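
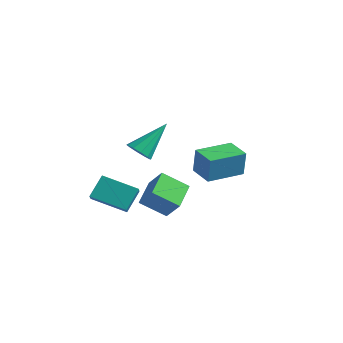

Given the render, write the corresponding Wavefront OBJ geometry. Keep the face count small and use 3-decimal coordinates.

v -2.323 -1.088 -0.666
v -1.822 -1.476 -0.369
v -1.977 0.408 0.706
v -1.639 -1.235 -0.678
v -1.717 -0.938 -0.983
v -2.027 -0.698 -1.166
v -2.45 -0.607 -1.159
v -2.824 -0.7 -0.963
v -3.007 -0.941 -0.654
v -2.929 -1.239 -0.35
v -2.619 -1.478 -0.166
v -2.196 -1.569 -0.174
v 0.582 -2.43 -3.117
v -0.373 -3.175 -2.32
v 0.006 -1.152 -2.612
v -0.949 -1.897 -1.815
v 1.369 -2.443 -2.185
v 0.414 -3.188 -1.388
v 0.793 -1.165 -1.68
v -0.162 -1.91 -0.883
v -4.539 -1.964 -4.161
v -4.587 -1.081 -3.18
v -3.007 -1.17 -4.801
v -3.055 -0.288 -3.82
v -3.765 -2.812 -3.36
v -3.813 -1.93 -2.379
v -2.233 -2.019 -4
v -2.281 -1.136 -3.019
v -2.283 2.56 -3.296
v -2.134 2.548 -1.884
v -1.712 4.434 -3.341
v -1.563 4.423 -1.929
v -1.037 2.177 -3.431
v -0.888 2.166 -2.019
v -0.466 4.052 -3.476
v -0.317 4.04 -2.064
f 2 1 4
f 2 4 3
f 4 1 5
f 4 5 3
f 5 1 6
f 5 6 3
f 6 1 7
f 6 7 3
f 7 1 8
f 7 8 3
f 8 1 9
f 8 9 3
f 9 1 10
f 9 10 3
f 10 1 11
f 10 11 3
f 11 1 12
f 11 12 3
f 12 1 2
f 12 2 3
f 14 16 13
f 17 14 13
f 13 16 15
f 15 17 13
f 14 20 16
f 18 14 17
f 18 20 14
f 16 20 15
f 19 17 15
f 15 20 19
f 19 18 17
f 20 18 19
f 22 24 21
f 25 22 21
f 21 24 23
f 23 25 21
f 22 28 24
f 26 22 25
f 26 28 22
f 24 28 23
f 27 25 23
f 23 28 27
f 27 26 25
f 28 26 27
f 30 32 29
f 33 30 29
f 29 32 31
f 31 33 29
f 30 36 32
f 34 30 33
f 34 36 30
f 32 36 31
f 35 33 31
f 31 36 35
f 35 34 33
f 36 34 35



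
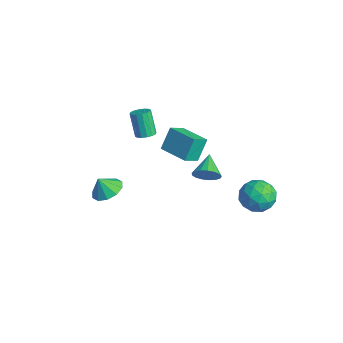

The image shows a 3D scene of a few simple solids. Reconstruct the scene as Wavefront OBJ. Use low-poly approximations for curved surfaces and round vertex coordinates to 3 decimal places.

v 3.525 4.146 -1.668
v 4.315 3.988 -0.852
v 2.605 2.652 -1.068
v 3.395 2.494 -0.252
v 2.685 3.393 -0.196
v 3.254 4.316 -0.568
v 3.666 2.324 -1.352
v 4.235 3.247 -1.724
v 4.402 2.862 -0.657
v 3.796 3.522 0.057
v 3.124 3.118 -1.977
v 2.518 3.778 -1.263
v 4.001 4.198 -1.313
v 2.919 2.442 -0.607
v 2.502 2.97 -0.575
v 2.966 2.877 -0.095
v 3.377 4.391 -1.145
v 3.841 4.298 -0.666
v 2.884 3.948 -0.281
v 3.079 2.342 -1.254
v 3.543 2.249 -0.775
v 3.954 3.763 -1.825
v 4.418 3.67 -1.345
v 4.036 2.692 -1.639
v 4.516 3.443 -0.719
v 3.975 2.565 -0.366
v 4.134 2.465 -1.013
v 4.469 3.008 -1.231
v 4.16 3.831 -0.299
v 3.619 2.953 0.054
v 3.202 3.481 0.087
v 3.536 4.024 -0.131
v 4.211 3.169 -0.184
v 3.301 3.687 -1.974
v 2.76 2.809 -1.621
v 3.384 2.616 -1.789
v 3.718 3.159 -2.007
v 2.945 4.075 -1.554
v 2.404 3.197 -1.201
v 2.451 3.632 -0.689
v 2.786 4.175 -0.907
v 2.709 3.471 -1.736
v -1.421 -3.676 -1.719
v -0.878 -4.472 -1.985
v -1.619 -4.144 -0.721
v -0.499 -4.063 -1.718
v -0.473 -3.506 -1.452
v -0.809 -3.014 -1.288
v -1.378 -2.775 -1.288
v -1.965 -2.88 -1.453
v -2.343 -3.289 -1.72
v -2.37 -3.846 -1.986
v -2.034 -4.338 -2.151
v -1.464 -4.577 -2.15
v -0.487 -1.677 3.166
v -0.093 -2.096 3.335
v -0.759 -2.123 4.823
v -1.153 -1.703 4.654
v 0.044 -1.826 3.401
v -0.621 -1.853 4.889
v 0.039 -1.515 3.404
v -0.626 -1.542 4.892
v -0.107 -1.248 3.344
v -0.772 -1.275 4.832
v -0.355 -1.096 3.236
v -1.02 -1.122 4.724
v -0.638 -1.099 3.109
v -1.304 -1.126 4.597
v -0.881 -1.257 2.997
v -1.547 -1.284 4.485
v -1.019 -1.527 2.931
v -1.684 -1.554 4.419
v -1.014 -1.838 2.928
v -1.679 -1.865 4.416
v -0.868 -2.105 2.988
v -1.533 -2.132 4.476
v -0.62 -2.258 3.096
v -1.285 -2.284 4.584
v -0.336 -2.254 3.223
v -1.002 -2.281 4.711
v -4.031 1.687 -1.986
v -3.693 0.686 -1.356
v -4.367 2.442 -0.604
v -4.029 1.441 0.025
v -2.191 2.359 -1.905
v -1.853 1.358 -1.276
v -2.527 3.114 -0.524
v -2.189 2.113 0.106
v -2.453 3.061 -3.729
v -1.901 3.299 -3.072
v -3.667 3.839 -2.991
v -1.868 3.617 -3.353
v -1.969 3.808 -3.721
v -2.181 3.827 -4.09
v -2.455 3.672 -4.376
v -2.728 3.376 -4.514
v -2.939 3.008 -4.473
v -3.038 2.652 -4.261
v -3.003 2.39 -3.927
v -2.842 2.281 -3.547
v -2.592 2.351 -3.21
v -2.31 2.584 -2.991
v -2.061 2.926 -2.941
f 1 38 17
f 38 12 41
f 17 41 6
f 38 41 17
f 1 17 13
f 17 6 18
f 13 18 2
f 17 18 13
f 1 13 22
f 13 2 23
f 22 23 8
f 13 23 22
f 1 22 34
f 22 8 37
f 34 37 11
f 22 37 34
f 1 34 38
f 34 11 42
f 38 42 12
f 34 42 38
f 2 18 29
f 18 6 32
f 29 32 10
f 18 32 29
f 6 41 19
f 41 12 40
f 19 40 5
f 41 40 19
f 12 42 39
f 42 11 35
f 39 35 3
f 42 35 39
f 11 37 36
f 37 8 24
f 36 24 7
f 37 24 36
f 8 23 28
f 23 2 25
f 28 25 9
f 23 25 28
f 4 30 16
f 30 10 31
f 16 31 5
f 30 31 16
f 4 16 14
f 16 5 15
f 14 15 3
f 16 15 14
f 4 14 21
f 14 3 20
f 21 20 7
f 14 20 21
f 4 21 26
f 21 7 27
f 26 27 9
f 21 27 26
f 4 26 30
f 26 9 33
f 30 33 10
f 26 33 30
f 5 31 19
f 31 10 32
f 19 32 6
f 31 32 19
f 3 15 39
f 15 5 40
f 39 40 12
f 15 40 39
f 7 20 36
f 20 3 35
f 36 35 11
f 20 35 36
f 9 27 28
f 27 7 24
f 28 24 8
f 27 24 28
f 10 33 29
f 33 9 25
f 29 25 2
f 33 25 29
f 44 43 46
f 44 46 45
f 46 43 47
f 46 47 45
f 47 43 48
f 47 48 45
f 48 43 49
f 48 49 45
f 49 43 50
f 49 50 45
f 50 43 51
f 50 51 45
f 51 43 52
f 51 52 45
f 52 43 53
f 52 53 45
f 53 43 54
f 53 54 45
f 54 43 44
f 54 44 45
f 56 55 59
f 56 59 57
f 57 59 60
f 57 60 58
f 59 55 61
f 59 61 60
f 60 61 62
f 60 62 58
f 61 55 63
f 61 63 62
f 62 63 64
f 62 64 58
f 63 55 65
f 63 65 64
f 64 65 66
f 64 66 58
f 65 55 67
f 65 67 66
f 66 67 68
f 66 68 58
f 67 55 69
f 67 69 68
f 68 69 70
f 68 70 58
f 69 55 71
f 69 71 70
f 70 71 72
f 70 72 58
f 71 55 73
f 71 73 72
f 72 73 74
f 72 74 58
f 73 55 75
f 73 75 74
f 74 75 76
f 74 76 58
f 75 55 77
f 75 77 76
f 76 77 78
f 76 78 58
f 77 55 79
f 77 79 78
f 78 79 80
f 78 80 58
f 79 55 56
f 79 56 80
f 80 56 57
f 80 57 58
f 82 84 81
f 85 82 81
f 81 84 83
f 83 85 81
f 82 88 84
f 86 82 85
f 86 88 82
f 84 88 83
f 87 85 83
f 83 88 87
f 87 86 85
f 88 86 87
f 90 89 92
f 90 92 91
f 92 89 93
f 92 93 91
f 93 89 94
f 93 94 91
f 94 89 95
f 94 95 91
f 95 89 96
f 95 96 91
f 96 89 97
f 96 97 91
f 97 89 98
f 97 98 91
f 98 89 99
f 98 99 91
f 99 89 100
f 99 100 91
f 100 89 101
f 100 101 91
f 101 89 102
f 101 102 91
f 102 89 103
f 102 103 91
f 103 89 90
f 103 90 91



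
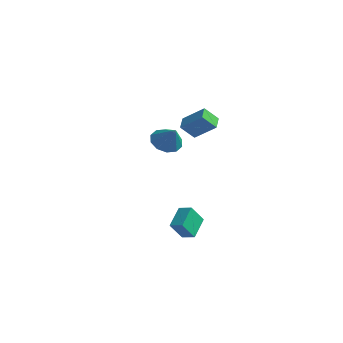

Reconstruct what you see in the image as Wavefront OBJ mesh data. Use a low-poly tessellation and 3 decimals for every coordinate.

v -2.095 2.371 0.965
v -1.552 1.807 0.377
v -1.145 2.109 2.095
v -1.345 2.374 0.334
v -1.425 2.941 0.533
v -1.761 3.29 0.897
v -2.225 3.288 1.286
v -2.639 2.935 1.553
v -2.846 2.368 1.595
v -2.766 1.801 1.397
v -2.43 1.452 1.033
v -1.966 1.454 0.643
v 1.516 1.269 3.971
v 1.023 2.019 4.311
v 0.273 0.89 3.004
v -0.221 1.639 3.344
v 1.961 1.941 3.136
v 1.467 2.69 3.476
v 0.717 1.561 2.169
v 0.224 2.311 2.509
v 0.84 -0.589 -3.805
v 0.425 0.624 -2.988
v 1.014 0.228 -4.929
v 0.598 1.44 -4.112
v 1.642 -0.46 -3.588
v 1.226 0.752 -2.771
v 1.815 0.356 -4.712
v 1.4 1.569 -3.895
f 2 1 4
f 2 4 3
f 4 1 5
f 4 5 3
f 5 1 6
f 5 6 3
f 6 1 7
f 6 7 3
f 7 1 8
f 7 8 3
f 8 1 9
f 8 9 3
f 9 1 10
f 9 10 3
f 10 1 11
f 10 11 3
f 11 1 12
f 11 12 3
f 12 1 2
f 12 2 3
f 14 16 13
f 17 14 13
f 13 16 15
f 15 17 13
f 14 20 16
f 18 14 17
f 18 20 14
f 16 20 15
f 19 17 15
f 15 20 19
f 19 18 17
f 20 18 19
f 22 24 21
f 25 22 21
f 21 24 23
f 23 25 21
f 22 28 24
f 26 22 25
f 26 28 22
f 24 28 23
f 27 25 23
f 23 28 27
f 27 26 25
f 28 26 27



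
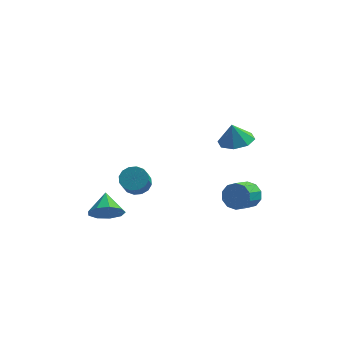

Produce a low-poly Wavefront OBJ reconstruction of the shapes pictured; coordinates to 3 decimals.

v 3.44 -0.979 -2.824
v 3.85 -0.801 -2.113
v 3.35 -1.843 -1.564
v 2.94 -2.021 -2.276
v 3.387 -0.568 -2.094
v 2.886 -1.611 -1.545
v 2.944 -0.492 -2.353
v 2.443 -1.534 -1.804
v 2.69 -0.602 -2.793
v 2.19 -1.644 -2.244
v 2.723 -0.856 -3.245
v 2.223 -1.898 -2.696
v 3.03 -1.157 -3.536
v 2.53 -2.199 -2.987
v 3.494 -1.389 -3.555
v 2.993 -2.432 -3.006
v 3.937 -1.466 -3.296
v 3.436 -2.508 -2.747
v 4.19 -1.356 -2.856
v 3.69 -2.398 -2.307
v 4.157 -1.102 -2.404
v 3.657 -2.144 -1.855
v -3.374 -4.346 -2.528
v -2.703 -3.873 -3.044
v -3.606 -3.214 -1.792
v -3.298 -3.809 -3.331
v -3.928 -3.996 -3.242
v -4.299 -4.347 -2.819
v -4.237 -4.698 -2.259
v -3.771 -4.884 -1.825
v -3.12 -4.819 -1.719
v -2.587 -4.532 -1.992
v -2.422 -4.159 -2.516
v 3.029 -3.125 2.713
v 3.968 -3.158 2.909
v 2.791 -3.155 3.847
v 3.713 -2.47 2.874
v 3.057 -2.166 2.745
v 2.385 -2.422 2.596
v 2.09 -3.091 2.516
v 2.345 -3.779 2.551
v 3.001 -4.084 2.681
v 3.674 -3.827 2.829
v -2.324 -1.179 -2.315
v -1.875 -0.704 -1.87
v -1.907 -1.487 -1.001
v -2.356 -1.961 -1.445
v -2.26 -0.595 -1.786
v -2.292 -1.377 -0.917
v -2.662 -0.642 -1.844
v -2.694 -1.424 -0.975
v -2.973 -0.833 -2.027
v -3.006 -1.615 -1.158
v -3.111 -1.116 -2.288
v -3.143 -1.899 -1.419
v -3.037 -1.417 -2.556
v -3.07 -2.199 -1.686
v -2.773 -1.653 -2.759
v -2.805 -2.436 -1.89
v -2.388 -1.763 -2.843
v -2.42 -2.545 -1.974
v -1.986 -1.716 -2.785
v -2.018 -2.498 -1.916
v -1.674 -1.525 -2.602
v -1.707 -2.307 -1.733
v -1.537 -1.241 -2.341
v -1.569 -2.024 -1.472
v -1.61 -0.941 -2.074
v -1.643 -1.723 -1.204
f 2 1 5
f 2 5 3
f 3 5 6
f 3 6 4
f 5 1 7
f 5 7 6
f 6 7 8
f 6 8 4
f 7 1 9
f 7 9 8
f 8 9 10
f 8 10 4
f 9 1 11
f 9 11 10
f 10 11 12
f 10 12 4
f 11 1 13
f 11 13 12
f 12 13 14
f 12 14 4
f 13 1 15
f 13 15 14
f 14 15 16
f 14 16 4
f 15 1 17
f 15 17 16
f 16 17 18
f 16 18 4
f 17 1 19
f 17 19 18
f 18 19 20
f 18 20 4
f 19 1 21
f 19 21 20
f 20 21 22
f 20 22 4
f 21 1 2
f 21 2 22
f 22 2 3
f 22 3 4
f 24 23 26
f 24 26 25
f 26 23 27
f 26 27 25
f 27 23 28
f 27 28 25
f 28 23 29
f 28 29 25
f 29 23 30
f 29 30 25
f 30 23 31
f 30 31 25
f 31 23 32
f 31 32 25
f 32 23 33
f 32 33 25
f 33 23 24
f 33 24 25
f 35 34 37
f 35 37 36
f 37 34 38
f 37 38 36
f 38 34 39
f 38 39 36
f 39 34 40
f 39 40 36
f 40 34 41
f 40 41 36
f 41 34 42
f 41 42 36
f 42 34 43
f 42 43 36
f 43 34 35
f 43 35 36
f 45 44 48
f 45 48 46
f 46 48 49
f 46 49 47
f 48 44 50
f 48 50 49
f 49 50 51
f 49 51 47
f 50 44 52
f 50 52 51
f 51 52 53
f 51 53 47
f 52 44 54
f 52 54 53
f 53 54 55
f 53 55 47
f 54 44 56
f 54 56 55
f 55 56 57
f 55 57 47
f 56 44 58
f 56 58 57
f 57 58 59
f 57 59 47
f 58 44 60
f 58 60 59
f 59 60 61
f 59 61 47
f 60 44 62
f 60 62 61
f 61 62 63
f 61 63 47
f 62 44 64
f 62 64 63
f 63 64 65
f 63 65 47
f 64 44 66
f 64 66 65
f 65 66 67
f 65 67 47
f 66 44 68
f 66 68 67
f 67 68 69
f 67 69 47
f 68 44 45
f 68 45 69
f 69 45 46
f 69 46 47



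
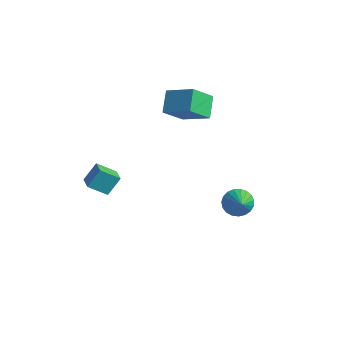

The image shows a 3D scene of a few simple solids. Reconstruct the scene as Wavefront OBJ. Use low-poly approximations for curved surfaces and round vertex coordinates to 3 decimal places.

v -4.31 4.942 3.226
v -4.544 3.487 4.534
v -2.52 5.407 4.064
v -2.754 3.952 5.371
v -3.566 3.908 2.209
v -3.8 2.453 3.516
v -1.776 4.373 3.046
v -2.01 2.918 4.354
v -4.025 -3.722 0.824
v -3.827 -2.891 1.907
v -3.277 -2.844 0.013
v -3.078 -2.013 1.097
v -3.082 -4.287 1.083
v -2.883 -3.456 2.167
v -2.333 -3.409 0.273
v -2.135 -2.578 1.356
v 1.808 3.074 -1.882
v 2.451 3.048 -2.607
v 2.972 2.186 -0.818
v 2.546 3.394 -2.423
v 2.514 3.685 -2.145
v 2.359 3.87 -1.822
v 2.11 3.917 -1.509
v 1.807 3.819 -1.26
v 1.505 3.591 -1.119
v 1.256 3.275 -1.11
v 1.101 2.923 -1.234
v 1.069 2.598 -1.471
v 1.165 2.355 -1.778
v 1.372 2.236 -2.104
v 1.654 2.262 -2.391
v 1.963 2.429 -2.59
v 2.245 2.707 -2.666
f 2 4 1
f 5 2 1
f 1 4 3
f 3 5 1
f 2 8 4
f 6 2 5
f 6 8 2
f 4 8 3
f 7 5 3
f 3 8 7
f 7 6 5
f 8 6 7
f 10 12 9
f 13 10 9
f 9 12 11
f 11 13 9
f 10 16 12
f 14 10 13
f 14 16 10
f 12 16 11
f 15 13 11
f 11 16 15
f 15 14 13
f 16 14 15
f 18 17 20
f 18 20 19
f 20 17 21
f 20 21 19
f 21 17 22
f 21 22 19
f 22 17 23
f 22 23 19
f 23 17 24
f 23 24 19
f 24 17 25
f 24 25 19
f 25 17 26
f 25 26 19
f 26 17 27
f 26 27 19
f 27 17 28
f 27 28 19
f 28 17 29
f 28 29 19
f 29 17 30
f 29 30 19
f 30 17 31
f 30 31 19
f 31 17 32
f 31 32 19
f 32 17 33
f 32 33 19
f 33 17 18
f 33 18 19



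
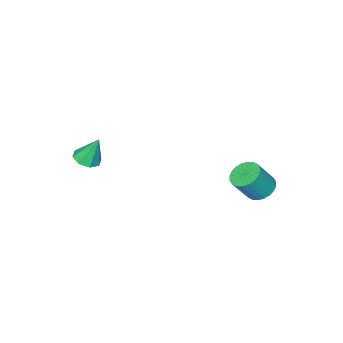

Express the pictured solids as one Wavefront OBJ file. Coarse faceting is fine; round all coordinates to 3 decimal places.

v -4.251 1.893 -2.001
v -3.496 1.693 -2.542
v -2.534 1.367 -1.08
v -3.289 1.567 -0.539
v -3.453 2.058 -2.489
v -2.491 1.731 -1.027
v -3.531 2.397 -2.362
v -2.569 2.07 -0.9
v -3.718 2.66 -2.18
v -2.757 2.333 -0.718
v -3.987 2.805 -1.971
v -3.026 2.479 -0.509
v -4.296 2.813 -1.766
v -3.335 2.486 -0.304
v -4.598 2.68 -1.597
v -3.637 2.353 -0.135
v -4.847 2.427 -1.489
v -3.886 2.101 -0.027
v -5.006 2.093 -1.46
v -4.044 1.767 0.002
v -5.049 1.729 -1.513
v -4.087 1.402 -0.051
v -4.971 1.39 -1.64
v -4.009 1.063 -0.178
v -4.783 1.127 -1.822
v -3.822 0.8 -0.36
v -4.514 0.981 -2.031
v -3.553 0.655 -0.569
v -4.205 0.974 -2.236
v -3.244 0.647 -0.774
v -3.903 1.107 -2.405
v -2.942 0.78 -0.943
v -3.654 1.359 -2.513
v -2.693 1.033 -1.051
v 3.15 -3.9 1.158
v 3.57 -3.206 0.983
v 2.81 -3.28 2.802
v 2.953 -3.161 0.838
v 2.451 -3.548 0.881
v 2.359 -4.142 1.086
v 2.73 -4.595 1.333
v 3.347 -4.64 1.478
v 3.848 -4.253 1.435
v 3.941 -3.659 1.23
f 2 1 5
f 2 5 3
f 3 5 6
f 3 6 4
f 5 1 7
f 5 7 6
f 6 7 8
f 6 8 4
f 7 1 9
f 7 9 8
f 8 9 10
f 8 10 4
f 9 1 11
f 9 11 10
f 10 11 12
f 10 12 4
f 11 1 13
f 11 13 12
f 12 13 14
f 12 14 4
f 13 1 15
f 13 15 14
f 14 15 16
f 14 16 4
f 15 1 17
f 15 17 16
f 16 17 18
f 16 18 4
f 17 1 19
f 17 19 18
f 18 19 20
f 18 20 4
f 19 1 21
f 19 21 20
f 20 21 22
f 20 22 4
f 21 1 23
f 21 23 22
f 22 23 24
f 22 24 4
f 23 1 25
f 23 25 24
f 24 25 26
f 24 26 4
f 25 1 27
f 25 27 26
f 26 27 28
f 26 28 4
f 27 1 29
f 27 29 28
f 28 29 30
f 28 30 4
f 29 1 31
f 29 31 30
f 30 31 32
f 30 32 4
f 31 1 33
f 31 33 32
f 32 33 34
f 32 34 4
f 33 1 2
f 33 2 34
f 34 2 3
f 34 3 4
f 36 35 38
f 36 38 37
f 38 35 39
f 38 39 37
f 39 35 40
f 39 40 37
f 40 35 41
f 40 41 37
f 41 35 42
f 41 42 37
f 42 35 43
f 42 43 37
f 43 35 44
f 43 44 37
f 44 35 36
f 44 36 37



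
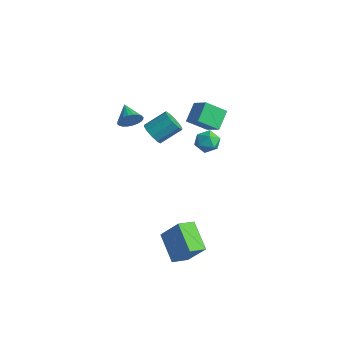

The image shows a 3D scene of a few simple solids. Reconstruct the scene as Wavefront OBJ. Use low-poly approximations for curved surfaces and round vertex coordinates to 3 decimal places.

v -2.017 -2.314 3.371
v -1.659 -2.091 3.929
v -3.023 -1.846 3.829
v -1.635 -1.877 3.762
v -1.67 -1.729 3.535
v -1.758 -1.67 3.283
v -1.885 -1.709 3.045
v -2.032 -1.84 2.856
v -2.177 -2.043 2.745
v -2.298 -2.288 2.73
v -2.376 -2.536 2.812
v -2.399 -2.751 2.979
v -2.364 -2.899 3.206
v -2.277 -2.958 3.458
v -2.15 -2.919 3.697
v -2.003 -2.788 3.886
v -1.858 -2.584 3.996
v -1.737 -2.34 4.012
v 0.133 -0.411 3.574
v -0.259 0.5 4.318
v 0.745 0.49 2.793
v 0.353 1.401 3.538
v 1.147 -0.521 4.242
v 0.755 0.39 4.987
v 1.759 0.38 3.462
v 1.367 1.291 4.206
v -2.965 -0.003 0.501
v -2.627 0.286 -0.091
v -2.137 1.391 0.727
v -2.475 1.103 1.319
v -3.05 0.459 -0.071
v -2.56 1.564 0.747
v -3.44 0.455 0.167
v -2.951 1.561 0.985
v -3.649 0.277 0.533
v -3.16 1.382 1.351
v -3.597 -0.008 0.886
v -3.107 1.097 1.705
v -3.303 -0.291 1.093
v -2.813 0.814 1.911
v -2.88 -0.464 1.073
v -2.39 0.641 1.891
v -2.489 -0.461 0.835
v -2 0.645 1.653
v -2.28 -0.282 0.469
v -1.791 0.823 1.287
v -2.333 0.003 0.115
v -1.843 1.108 0.934
v 2.043 -3.875 -2.369
v 3.041 -3.57 -1.002
v 2.182 -2.915 -2.684
v 3.18 -2.61 -1.317
v 3.48 -4.39 -3.303
v 4.478 -4.085 -1.936
v 3.619 -3.43 -3.618
v 4.617 -3.125 -2.251
v 0.672 0.114 2.488
v 1.117 0.342 3.042
v 1.603 -0.462 1.978
v 2.048 -0.234 2.532
v 1.512 -0.736 2.667
v 0.937 -0.379 2.982
v 1.783 0.259 2.038
v 1.208 0.616 2.353
v 1.804 0.432 2.764
v 1.636 -0.183 3.152
v 1.084 0.063 1.868
v 0.916 -0.552 2.256
f 2 1 4
f 2 4 3
f 4 1 5
f 4 5 3
f 5 1 6
f 5 6 3
f 6 1 7
f 6 7 3
f 7 1 8
f 7 8 3
f 8 1 9
f 8 9 3
f 9 1 10
f 9 10 3
f 10 1 11
f 10 11 3
f 11 1 12
f 11 12 3
f 12 1 13
f 12 13 3
f 13 1 14
f 13 14 3
f 14 1 15
f 14 15 3
f 15 1 16
f 15 16 3
f 16 1 17
f 16 17 3
f 17 1 18
f 17 18 3
f 18 1 2
f 18 2 3
f 20 22 19
f 23 20 19
f 19 22 21
f 21 23 19
f 20 26 22
f 24 20 23
f 24 26 20
f 22 26 21
f 25 23 21
f 21 26 25
f 25 24 23
f 26 24 25
f 28 27 31
f 28 31 29
f 29 31 32
f 29 32 30
f 31 27 33
f 31 33 32
f 32 33 34
f 32 34 30
f 33 27 35
f 33 35 34
f 34 35 36
f 34 36 30
f 35 27 37
f 35 37 36
f 36 37 38
f 36 38 30
f 37 27 39
f 37 39 38
f 38 39 40
f 38 40 30
f 39 27 41
f 39 41 40
f 40 41 42
f 40 42 30
f 41 27 43
f 41 43 42
f 42 43 44
f 42 44 30
f 43 27 45
f 43 45 44
f 44 45 46
f 44 46 30
f 45 27 47
f 45 47 46
f 46 47 48
f 46 48 30
f 47 27 28
f 47 28 48
f 48 28 29
f 48 29 30
f 50 52 49
f 53 50 49
f 49 52 51
f 51 53 49
f 50 56 52
f 54 50 53
f 54 56 50
f 52 56 51
f 55 53 51
f 51 56 55
f 55 54 53
f 56 54 55
f 57 68 62
f 57 62 58
f 57 58 64
f 57 64 67
f 57 67 68
f 58 62 66
f 62 68 61
f 68 67 59
f 67 64 63
f 64 58 65
f 60 66 61
f 60 61 59
f 60 59 63
f 60 63 65
f 60 65 66
f 61 66 62
f 59 61 68
f 63 59 67
f 65 63 64
f 66 65 58



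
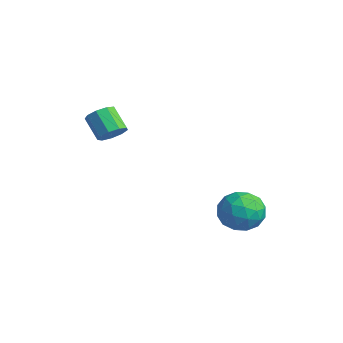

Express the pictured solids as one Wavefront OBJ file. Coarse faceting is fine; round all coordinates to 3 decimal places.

v 1.26 0.89 -0.406
v 1.836 1.694 -0.693
v 2.444 0.426 0.673
v 3.02 1.23 0.386
v 2.149 1.383 0.915
v 1.418 1.67 0.249
v 2.862 0.45 -0.269
v 2.131 0.737 -0.935
v 2.827 1.423 -0.608
v 2.386 1.999 0.124
v 1.894 0.121 -0.144
v 1.453 0.697 0.588
v 1.444 1.333 -0.644
v 2.836 0.787 0.624
v 2.324 0.877 0.935
v 2.663 1.35 0.767
v 1.198 1.318 -0.091
v 1.537 1.791 -0.259
v 1.721 1.608 0.686
v 2.743 0.329 0.239
v 3.082 0.802 0.071
v 1.617 0.77 -0.787
v 1.956 1.243 -0.955
v 2.559 0.512 -0.706
v 2.365 1.646 -0.763
v 3.061 1.373 -0.129
v 2.968 0.915 -0.513
v 2.538 1.083 -0.905
v 2.106 1.985 -0.333
v 2.802 1.712 0.301
v 2.29 1.802 0.612
v 1.86 1.97 0.221
v 2.688 1.825 -0.283
v 1.478 0.408 -0.321
v 2.174 0.135 0.313
v 2.42 0.15 -0.241
v 1.99 0.318 -0.632
v 1.219 0.747 0.109
v 1.915 0.474 0.743
v 1.742 1.037 0.885
v 1.312 1.205 0.493
v 1.592 0.295 0.263
v -2.177 -2.358 3.178
v -1.722 -2.293 3.666
v -2.608 -2.417 4.509
v -3.063 -2.482 4.022
v -1.889 -1.882 3.551
v -2.775 -2.006 4.395
v -2.19 -1.693 3.262
v -3.077 -1.818 4.106
v -2.486 -1.816 2.934
v -3.372 -1.94 3.777
v -2.636 -2.192 2.72
v -3.523 -2.316 3.563
v -2.572 -2.646 2.72
v -3.459 -2.77 3.564
v -2.323 -2.965 2.935
v -3.209 -3.089 3.779
v -2.005 -3 3.264
v -2.892 -3.124 4.107
v -1.768 -2.734 3.552
v -2.654 -2.859 4.396
f 1 38 17
f 38 12 41
f 17 41 6
f 38 41 17
f 1 17 13
f 17 6 18
f 13 18 2
f 17 18 13
f 1 13 22
f 13 2 23
f 22 23 8
f 13 23 22
f 1 22 34
f 22 8 37
f 34 37 11
f 22 37 34
f 1 34 38
f 34 11 42
f 38 42 12
f 34 42 38
f 2 18 29
f 18 6 32
f 29 32 10
f 18 32 29
f 6 41 19
f 41 12 40
f 19 40 5
f 41 40 19
f 12 42 39
f 42 11 35
f 39 35 3
f 42 35 39
f 11 37 36
f 37 8 24
f 36 24 7
f 37 24 36
f 8 23 28
f 23 2 25
f 28 25 9
f 23 25 28
f 4 30 16
f 30 10 31
f 16 31 5
f 30 31 16
f 4 16 14
f 16 5 15
f 14 15 3
f 16 15 14
f 4 14 21
f 14 3 20
f 21 20 7
f 14 20 21
f 4 21 26
f 21 7 27
f 26 27 9
f 21 27 26
f 4 26 30
f 26 9 33
f 30 33 10
f 26 33 30
f 5 31 19
f 31 10 32
f 19 32 6
f 31 32 19
f 3 15 39
f 15 5 40
f 39 40 12
f 15 40 39
f 7 20 36
f 20 3 35
f 36 35 11
f 20 35 36
f 9 27 28
f 27 7 24
f 28 24 8
f 27 24 28
f 10 33 29
f 33 9 25
f 29 25 2
f 33 25 29
f 44 43 47
f 44 47 45
f 45 47 48
f 45 48 46
f 47 43 49
f 47 49 48
f 48 49 50
f 48 50 46
f 49 43 51
f 49 51 50
f 50 51 52
f 50 52 46
f 51 43 53
f 51 53 52
f 52 53 54
f 52 54 46
f 53 43 55
f 53 55 54
f 54 55 56
f 54 56 46
f 55 43 57
f 55 57 56
f 56 57 58
f 56 58 46
f 57 43 59
f 57 59 58
f 58 59 60
f 58 60 46
f 59 43 61
f 59 61 60
f 60 61 62
f 60 62 46
f 61 43 44
f 61 44 62
f 62 44 45
f 62 45 46



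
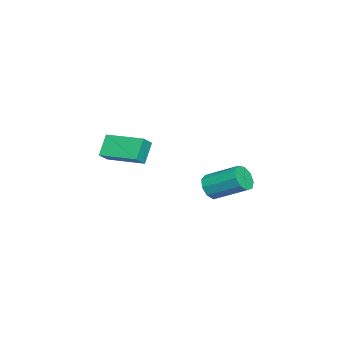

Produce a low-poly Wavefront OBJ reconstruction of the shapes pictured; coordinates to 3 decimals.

v -0.522 3.108 2.336
v 0.132 2.886 2.573
v 0.355 4.469 3.441
v -0.298 4.692 3.204
v 0.18 3.119 2.134
v 0.403 4.703 3.003
v -0.101 3.348 1.79
v 0.123 4.932 2.658
v -0.578 3.464 1.701
v -0.354 5.048 2.569
v -1.029 3.414 1.909
v -0.805 4.998 2.777
v -1.243 3.22 2.317
v -1.019 4.804 3.185
v -1.119 2.975 2.733
v -0.896 4.558 3.602
v -0.716 2.791 2.964
v -0.492 4.375 3.832
v -0.222 2.756 2.901
v 0.002 4.34 3.769
v -2.394 -2.348 2.662
v -3.161 -2.24 3.693
v -1.925 -0.388 2.806
v -2.692 -0.281 3.837
v -1.748 -2.539 3.163
v -2.515 -2.432 4.194
v -1.279 -0.58 3.307
v -2.046 -0.472 4.338
f 2 1 5
f 2 5 3
f 3 5 6
f 3 6 4
f 5 1 7
f 5 7 6
f 6 7 8
f 6 8 4
f 7 1 9
f 7 9 8
f 8 9 10
f 8 10 4
f 9 1 11
f 9 11 10
f 10 11 12
f 10 12 4
f 11 1 13
f 11 13 12
f 12 13 14
f 12 14 4
f 13 1 15
f 13 15 14
f 14 15 16
f 14 16 4
f 15 1 17
f 15 17 16
f 16 17 18
f 16 18 4
f 17 1 19
f 17 19 18
f 18 19 20
f 18 20 4
f 19 1 2
f 19 2 20
f 20 2 3
f 20 3 4
f 22 24 21
f 25 22 21
f 21 24 23
f 23 25 21
f 22 28 24
f 26 22 25
f 26 28 22
f 24 28 23
f 27 25 23
f 23 28 27
f 27 26 25
f 28 26 27



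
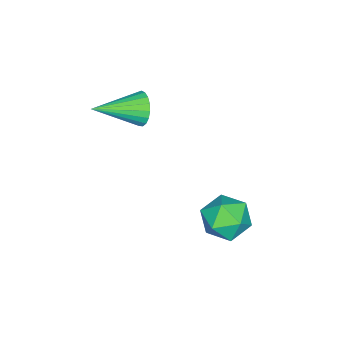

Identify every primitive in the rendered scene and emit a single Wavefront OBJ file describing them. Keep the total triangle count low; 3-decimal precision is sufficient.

v 1.521 2.733 -2.552
v 1.938 3.168 -1.626
v 3.122 2.052 -2.954
v 3.539 2.487 -2.028
v 2.818 1.652 -1.97
v 1.829 2.073 -1.722
v 3.231 3.147 -2.858
v 2.242 3.568 -2.61
v 2.995 3.423 -1.816
v 2.74 2.5 -1.267
v 2.32 2.72 -3.313
v 2.065 1.797 -2.764
v 1.847 -1.321 2.327
v 2.262 -1.204 1.653
v 3.253 -2.719 2.953
v 2.397 -0.978 1.857
v 2.436 -0.811 2.142
v 2.373 -0.733 2.46
v 2.219 -0.755 2.754
v 2.001 -0.876 2.974
v 1.756 -1.073 3.083
v 1.527 -1.314 3.06
v 1.353 -1.555 2.911
v 1.265 -1.756 2.661
v 1.277 -1.881 2.354
v 1.388 -1.91 2.041
v 1.578 -1.837 1.778
v 1.814 -1.674 1.61
v 2.056 -1.45 1.566
f 1 12 6
f 1 6 2
f 1 2 8
f 1 8 11
f 1 11 12
f 2 6 10
f 6 12 5
f 12 11 3
f 11 8 7
f 8 2 9
f 4 10 5
f 4 5 3
f 4 3 7
f 4 7 9
f 4 9 10
f 5 10 6
f 3 5 12
f 7 3 11
f 9 7 8
f 10 9 2
f 14 13 16
f 14 16 15
f 16 13 17
f 16 17 15
f 17 13 18
f 17 18 15
f 18 13 19
f 18 19 15
f 19 13 20
f 19 20 15
f 20 13 21
f 20 21 15
f 21 13 22
f 21 22 15
f 22 13 23
f 22 23 15
f 23 13 24
f 23 24 15
f 24 13 25
f 24 25 15
f 25 13 26
f 25 26 15
f 26 13 27
f 26 27 15
f 27 13 28
f 27 28 15
f 28 13 29
f 28 29 15
f 29 13 14
f 29 14 15



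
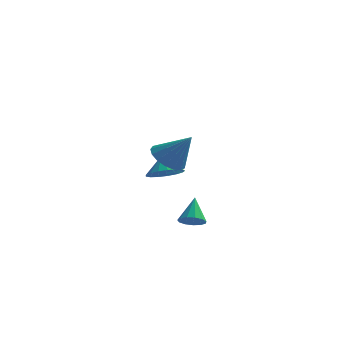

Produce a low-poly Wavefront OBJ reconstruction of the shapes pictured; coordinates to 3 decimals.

v 1.43 -1.347 0.584
v 2.139 -1.762 -0.02
v 2.61 -1.473 2.056
v 2.227 -1.283 -0.049
v 2.132 -0.818 0.067
v 1.877 -0.475 0.301
v 1.519 -0.331 0.6
v 1.141 -0.42 0.896
v 0.829 -0.721 1.12
v 0.655 -1.166 1.222
v 0.658 -1.652 1.177
v 0.839 -2.068 0.997
v 1.155 -2.319 0.722
v 1.534 -2.348 0.416
v 1.889 -2.147 0.148
v 0.126 3.214 -2.147
v 0.858 3.9 -2.259
v -0.206 3.726 -1.173
v 0.481 4.095 -2.49
v 0.022 4.088 -2.643
v -0.413 3.88 -2.682
v -0.724 3.52 -2.598
v -0.841 3.09 -2.411
v -0.736 2.688 -2.164
v -0.434 2.406 -1.913
v -0.004 2.31 -1.716
v 0.457 2.42 -1.617
v 0.841 2.712 -1.64
v 1.062 3.119 -1.779
v 1.068 3.548 -2.002
v 3.112 -3.463 -2.598
v 3.422 -2.996 -2.983
v 3.008 -2.457 -1.462
v 3.046 -2.959 -3.05
v 2.691 -3.082 -2.973
v 2.47 -3.326 -2.777
v 2.453 -3.613 -2.525
v 2.644 -3.853 -2.295
v 2.984 -3.968 -2.162
v 3.365 -3.923 -2.167
v 3.665 -3.732 -2.309
v 3.789 -3.455 -2.542
v 3.699 -3.181 -2.794
f 2 1 4
f 2 4 3
f 4 1 5
f 4 5 3
f 5 1 6
f 5 6 3
f 6 1 7
f 6 7 3
f 7 1 8
f 7 8 3
f 8 1 9
f 8 9 3
f 9 1 10
f 9 10 3
f 10 1 11
f 10 11 3
f 11 1 12
f 11 12 3
f 12 1 13
f 12 13 3
f 13 1 14
f 13 14 3
f 14 1 15
f 14 15 3
f 15 1 2
f 15 2 3
f 17 16 19
f 17 19 18
f 19 16 20
f 19 20 18
f 20 16 21
f 20 21 18
f 21 16 22
f 21 22 18
f 22 16 23
f 22 23 18
f 23 16 24
f 23 24 18
f 24 16 25
f 24 25 18
f 25 16 26
f 25 26 18
f 26 16 27
f 26 27 18
f 27 16 28
f 27 28 18
f 28 16 29
f 28 29 18
f 29 16 30
f 29 30 18
f 30 16 17
f 30 17 18
f 32 31 34
f 32 34 33
f 34 31 35
f 34 35 33
f 35 31 36
f 35 36 33
f 36 31 37
f 36 37 33
f 37 31 38
f 37 38 33
f 38 31 39
f 38 39 33
f 39 31 40
f 39 40 33
f 40 31 41
f 40 41 33
f 41 31 42
f 41 42 33
f 42 31 43
f 42 43 33
f 43 31 32
f 43 32 33



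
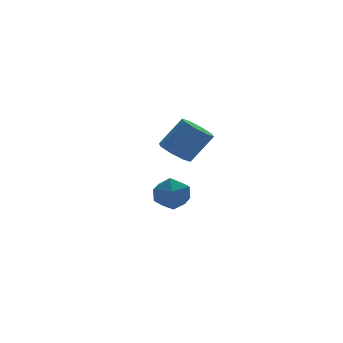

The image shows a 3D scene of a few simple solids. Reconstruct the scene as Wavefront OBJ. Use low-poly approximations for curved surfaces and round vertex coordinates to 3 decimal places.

v 1.362 3.548 -2.339
v 2.042 4.548 -2.362
v 2.798 2.552 -3.218
v 3.478 3.552 -3.241
v 3.237 3.009 -2.188
v 2.349 3.625 -1.645
v 2.491 3.475 -3.935
v 1.603 4.091 -3.392
v 2.739 4.503 -3.349
v 3.2 4.215 -2.269
v 1.64 2.885 -3.311
v 2.101 2.597 -2.231
v 0.219 -2.644 2.517
v 1.011 -2.508 1.957
v 2.174 -2.681 3.563
v 1.381 -2.816 4.123
v 0.736 -1.864 2.226
v 1.899 -2.037 3.832
v 0.158 -1.677 2.665
v 1.321 -1.85 4.271
v -0.385 -2.056 3.018
v 0.778 -2.228 4.623
v -0.574 -2.779 3.077
v 0.589 -2.952 4.683
v -0.299 -3.423 2.808
v 0.864 -3.596 4.414
v 0.279 -3.61 2.369
v 1.442 -3.783 3.975
v 0.822 -3.232 2.017
v 1.985 -3.404 3.622
f 1 12 6
f 1 6 2
f 1 2 8
f 1 8 11
f 1 11 12
f 2 6 10
f 6 12 5
f 12 11 3
f 11 8 7
f 8 2 9
f 4 10 5
f 4 5 3
f 4 3 7
f 4 7 9
f 4 9 10
f 5 10 6
f 3 5 12
f 7 3 11
f 9 7 8
f 10 9 2
f 14 13 17
f 14 17 15
f 15 17 18
f 15 18 16
f 17 13 19
f 17 19 18
f 18 19 20
f 18 20 16
f 19 13 21
f 19 21 20
f 20 21 22
f 20 22 16
f 21 13 23
f 21 23 22
f 22 23 24
f 22 24 16
f 23 13 25
f 23 25 24
f 24 25 26
f 24 26 16
f 25 13 27
f 25 27 26
f 26 27 28
f 26 28 16
f 27 13 29
f 27 29 28
f 28 29 30
f 28 30 16
f 29 13 14
f 29 14 30
f 30 14 15
f 30 15 16



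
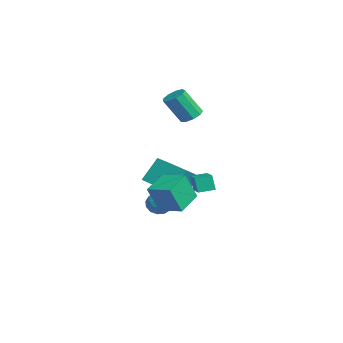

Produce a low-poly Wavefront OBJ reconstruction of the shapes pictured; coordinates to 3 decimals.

v -2.098 0.95 -2.302
v -1.096 0.075 -1.487
v -2.442 1.87 -0.891
v -1.44 0.996 -0.076
v -0.56 2.264 -2.784
v 0.442 1.39 -1.969
v -0.904 3.185 -1.373
v 0.098 2.31 -0.558
v 3.257 0.218 -2.011
v 3.464 -0.451 -0.385
v 2.146 1.239 -1.449
v 2.353 0.57 0.176
v 4.307 1.21 -1.736
v 4.514 0.541 -0.111
v 3.196 2.231 -1.175
v 3.403 1.562 0.451
v -2.527 1.429 -3.101
v -2.054 1.974 -3.512
v -2.286 0.506 -4.048
v -1.813 1.051 -4.459
v -1.556 0.745 -3.73
v -1.705 1.316 -3.146
v -2.635 1.164 -4.414
v -2.784 1.735 -3.83
v -2.12 1.811 -4.324
v -1.454 1.551 -3.901
v -2.886 0.929 -3.659
v -2.22 0.669 -3.236
v -2.312 1.783 -3.224
v -2.028 0.697 -4.336
v -1.878 0.517 -3.908
v -1.599 0.838 -4.15
v -2.107 1.396 -3.008
v -1.829 1.716 -3.25
v -1.536 0.993 -3.378
v -2.511 0.764 -4.31
v -2.233 1.084 -4.552
v -2.741 1.642 -3.41
v -2.462 1.963 -3.652
v -2.804 1.487 -4.182
v -2.073 2.007 -3.943
v -1.931 1.464 -4.499
v -2.414 1.531 -4.473
v -2.502 1.866 -4.129
v -1.681 1.855 -3.694
v -1.539 1.312 -4.25
v -1.389 1.132 -3.822
v -1.476 1.467 -3.478
v -1.72 1.758 -4.171
v -2.801 1.168 -3.31
v -2.659 0.625 -3.866
v -2.864 1.013 -4.082
v -2.951 1.348 -3.738
v -2.409 1.016 -3.061
v -2.267 0.473 -3.617
v -1.838 0.614 -3.431
v -1.926 0.949 -3.087
v -2.62 0.722 -3.389
v -2.984 3.189 2.4
v -2.444 2.77 2.172
v -2.536 1.792 3.752
v -3.076 2.211 3.98
v -2.265 3.155 2.421
v -2.357 2.177 4.001
v -2.422 3.556 2.661
v -2.514 2.578 4.24
v -2.842 3.785 2.778
v -2.934 2.807 4.357
v -3.328 3.735 2.719
v -3.42 2.757 4.298
v -3.654 3.43 2.51
v -3.746 2.452 4.09
v -3.665 3.011 2.251
v -3.758 2.033 3.83
v -3.358 2.676 2.061
v -3.451 1.698 3.64
v -2.876 2.581 2.03
v -2.968 1.603 3.609
v 1.383 2.408 -1.46
v 1.126 2.269 -0.525
v 1.377 3.338 -1.324
v 1.119 3.199 -0.389
v 2.821 2.361 -1.071
v 2.563 2.222 -0.136
v 2.814 3.291 -0.935
v 2.557 3.152 0
f 2 4 1
f 5 2 1
f 1 4 3
f 3 5 1
f 2 8 4
f 6 2 5
f 6 8 2
f 4 8 3
f 7 5 3
f 3 8 7
f 7 6 5
f 8 6 7
f 10 12 9
f 13 10 9
f 9 12 11
f 11 13 9
f 10 16 12
f 14 10 13
f 14 16 10
f 12 16 11
f 15 13 11
f 11 16 15
f 15 14 13
f 16 14 15
f 17 54 33
f 54 28 57
f 33 57 22
f 54 57 33
f 17 33 29
f 33 22 34
f 29 34 18
f 33 34 29
f 17 29 38
f 29 18 39
f 38 39 24
f 29 39 38
f 17 38 50
f 38 24 53
f 50 53 27
f 38 53 50
f 17 50 54
f 50 27 58
f 54 58 28
f 50 58 54
f 18 34 45
f 34 22 48
f 45 48 26
f 34 48 45
f 22 57 35
f 57 28 56
f 35 56 21
f 57 56 35
f 28 58 55
f 58 27 51
f 55 51 19
f 58 51 55
f 27 53 52
f 53 24 40
f 52 40 23
f 53 40 52
f 24 39 44
f 39 18 41
f 44 41 25
f 39 41 44
f 20 46 32
f 46 26 47
f 32 47 21
f 46 47 32
f 20 32 30
f 32 21 31
f 30 31 19
f 32 31 30
f 20 30 37
f 30 19 36
f 37 36 23
f 30 36 37
f 20 37 42
f 37 23 43
f 42 43 25
f 37 43 42
f 20 42 46
f 42 25 49
f 46 49 26
f 42 49 46
f 21 47 35
f 47 26 48
f 35 48 22
f 47 48 35
f 19 31 55
f 31 21 56
f 55 56 28
f 31 56 55
f 23 36 52
f 36 19 51
f 52 51 27
f 36 51 52
f 25 43 44
f 43 23 40
f 44 40 24
f 43 40 44
f 26 49 45
f 49 25 41
f 45 41 18
f 49 41 45
f 60 59 63
f 60 63 61
f 61 63 64
f 61 64 62
f 63 59 65
f 63 65 64
f 64 65 66
f 64 66 62
f 65 59 67
f 65 67 66
f 66 67 68
f 66 68 62
f 67 59 69
f 67 69 68
f 68 69 70
f 68 70 62
f 69 59 71
f 69 71 70
f 70 71 72
f 70 72 62
f 71 59 73
f 71 73 72
f 72 73 74
f 72 74 62
f 73 59 75
f 73 75 74
f 74 75 76
f 74 76 62
f 75 59 77
f 75 77 76
f 76 77 78
f 76 78 62
f 77 59 60
f 77 60 78
f 78 60 61
f 78 61 62
f 80 82 79
f 83 80 79
f 79 82 81
f 81 83 79
f 80 86 82
f 84 80 83
f 84 86 80
f 82 86 81
f 85 83 81
f 81 86 85
f 85 84 83
f 86 84 85



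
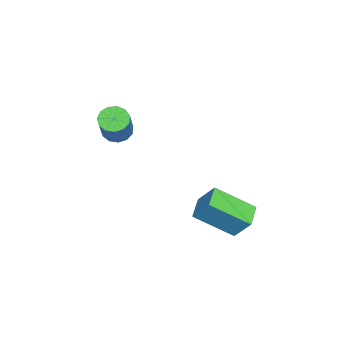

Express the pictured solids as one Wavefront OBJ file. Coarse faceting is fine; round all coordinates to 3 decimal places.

v -1.812 -3.456 2.786
v -1.341 -3.663 2.44
v -0.317 -3.55 3.768
v -0.788 -3.344 4.114
v -1.34 -3.315 2.41
v -0.316 -3.202 3.737
v -1.489 -3.012 2.499
v -0.465 -2.899 3.827
v -1.74 -2.85 2.68
v -0.717 -2.737 4.007
v -2.015 -2.88 2.894
v -0.991 -2.768 4.221
v -2.225 -3.094 3.074
v -1.201 -2.981 4.401
v -2.303 -3.422 3.163
v -1.28 -3.31 4.49
v -2.226 -3.762 3.132
v -1.202 -3.649 4.459
v -2.017 -4.004 2.991
v -0.994 -3.891 4.319
v -1.743 -4.073 2.786
v -0.72 -3.96 4.113
v -1.491 -3.945 2.58
v -0.467 -3.833 3.908
v -0.109 -0.015 0.51
v 0.131 0.644 1.459
v -0.295 1.527 -0.513
v -0.055 2.186 0.436
v 0.875 -0.046 0.284
v 1.115 0.613 1.233
v 0.689 1.496 -0.739
v 0.929 2.155 0.21
f 2 1 5
f 2 5 3
f 3 5 6
f 3 6 4
f 5 1 7
f 5 7 6
f 6 7 8
f 6 8 4
f 7 1 9
f 7 9 8
f 8 9 10
f 8 10 4
f 9 1 11
f 9 11 10
f 10 11 12
f 10 12 4
f 11 1 13
f 11 13 12
f 12 13 14
f 12 14 4
f 13 1 15
f 13 15 14
f 14 15 16
f 14 16 4
f 15 1 17
f 15 17 16
f 16 17 18
f 16 18 4
f 17 1 19
f 17 19 18
f 18 19 20
f 18 20 4
f 19 1 21
f 19 21 20
f 20 21 22
f 20 22 4
f 21 1 23
f 21 23 22
f 22 23 24
f 22 24 4
f 23 1 2
f 23 2 24
f 24 2 3
f 24 3 4
f 26 28 25
f 29 26 25
f 25 28 27
f 27 29 25
f 26 32 28
f 30 26 29
f 30 32 26
f 28 32 27
f 31 29 27
f 27 32 31
f 31 30 29
f 32 30 31



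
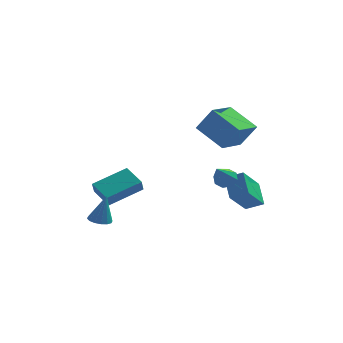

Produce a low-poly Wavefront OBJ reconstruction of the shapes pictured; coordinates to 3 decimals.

v 2.487 1.546 -0.657
v 3.012 1.751 -0.313
v 2.253 -0.026 0.637
v 2.581 1.953 -0.146
v 2.094 1.917 -0.278
v 1.838 1.663 -0.632
v 1.963 1.341 -1.001
v 2.394 1.139 -1.168
v 2.88 1.175 -1.036
v 3.136 1.429 -0.682
v -3.354 -2.056 -2.506
v -2.934 -1.572 -2.615
v -3.006 -1.984 -0.854
v -3.229 -1.42 -2.56
v -3.558 -1.439 -2.49
v -3.832 -1.623 -2.424
v -3.978 -1.923 -2.381
v -3.956 -2.258 -2.371
v -3.774 -2.54 -2.397
v -3.479 -2.691 -2.452
v -3.15 -2.673 -2.522
v -2.876 -2.489 -2.588
v -2.73 -2.189 -2.632
v -2.751 -1.853 -2.642
v -4.213 0.547 -1.671
v -4.213 0.09 -0.953
v -2.633 1.752 -0.904
v -2.632 1.296 -0.187
v -3.268 -0.336 -2.233
v -3.267 -0.792 -1.516
v -1.687 0.87 -1.467
v -1.687 0.413 -0.749
v 2.388 0.954 1.726
v 0.89 1.79 2.735
v 3.09 2.631 1.379
v 1.591 3.467 2.387
v 3.249 0.873 3.073
v 1.75 1.709 4.081
v 3.95 2.55 2.725
v 2.452 3.386 3.734
v 2.728 1.36 -1.964
v 2.298 2.461 -0.992
v 3.366 2.845 -3.366
v 2.936 3.946 -2.394
v 3.704 1.354 -1.526
v 3.274 2.455 -0.554
v 4.342 2.839 -2.928
v 3.912 3.94 -1.956
f 2 1 4
f 2 4 3
f 4 1 5
f 4 5 3
f 5 1 6
f 5 6 3
f 6 1 7
f 6 7 3
f 7 1 8
f 7 8 3
f 8 1 9
f 8 9 3
f 9 1 10
f 9 10 3
f 10 1 2
f 10 2 3
f 12 11 14
f 12 14 13
f 14 11 15
f 14 15 13
f 15 11 16
f 15 16 13
f 16 11 17
f 16 17 13
f 17 11 18
f 17 18 13
f 18 11 19
f 18 19 13
f 19 11 20
f 19 20 13
f 20 11 21
f 20 21 13
f 21 11 22
f 21 22 13
f 22 11 23
f 22 23 13
f 23 11 24
f 23 24 13
f 24 11 12
f 24 12 13
f 26 28 25
f 29 26 25
f 25 28 27
f 27 29 25
f 26 32 28
f 30 26 29
f 30 32 26
f 28 32 27
f 31 29 27
f 27 32 31
f 31 30 29
f 32 30 31
f 34 36 33
f 37 34 33
f 33 36 35
f 35 37 33
f 34 40 36
f 38 34 37
f 38 40 34
f 36 40 35
f 39 37 35
f 35 40 39
f 39 38 37
f 40 38 39
f 42 44 41
f 45 42 41
f 41 44 43
f 43 45 41
f 42 48 44
f 46 42 45
f 46 48 42
f 44 48 43
f 47 45 43
f 43 48 47
f 47 46 45
f 48 46 47



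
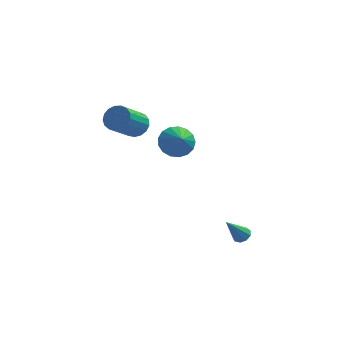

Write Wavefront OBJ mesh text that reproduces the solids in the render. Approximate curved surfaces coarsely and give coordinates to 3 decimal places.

v 3.457 -3.073 -4.494
v 3.938 -3.294 -4.345
v 2.683 -3.787 -3.046
v 3.903 -2.951 -4.195
v 3.659 -2.665 -4.185
v 3.32 -2.57 -4.319
v 3.046 -2.71 -4.535
v 2.964 -3.02 -4.731
v 3.113 -3.355 -4.817
v 3.423 -3.558 -4.751
v 3.749 -3.534 -4.565
v -0.693 2.597 -1.109
v -0.033 2.228 -1.866
v -0.267 1.643 -0.271
v 0.25 2.574 -1.615
v 0.316 2.925 -1.249
v 0.151 3.202 -0.85
v -0.208 3.34 -0.511
v -0.677 3.307 -0.309
v -1.15 3.112 -0.291
v -1.519 2.799 -0.459
v -1.698 2.44 -0.777
v -1.647 2.117 -1.171
v -1.378 1.903 -1.551
v -0.951 1.849 -1.829
v -0.466 1.966 -1.943
v -3.273 4.688 -1.176
v -2.745 4.987 -0.525
v -3.6 3.55 0.827
v -4.127 3.252 0.176
v -3.095 5.227 -0.49
v -3.95 3.791 0.861
v -3.485 5.344 -0.613
v -4.34 3.908 0.738
v -3.827 5.311 -0.865
v -4.682 3.874 0.487
v -4.042 5.135 -1.188
v -4.897 3.698 0.164
v -4.081 4.857 -1.508
v -4.936 3.42 -0.156
v -3.934 4.54 -1.752
v -4.789 3.103 -0.401
v -3.636 4.257 -1.864
v -4.491 2.82 -0.512
v -3.254 4.073 -1.819
v -4.109 2.636 -0.467
v -2.877 4.03 -1.626
v -3.732 2.593 -0.274
v -2.59 4.138 -1.33
v -3.445 2.701 0.022
v -2.46 4.372 -0.998
v -3.315 2.935 0.353
v -2.516 4.678 -0.708
v -3.37 3.242 0.644
f 2 1 4
f 2 4 3
f 4 1 5
f 4 5 3
f 5 1 6
f 5 6 3
f 6 1 7
f 6 7 3
f 7 1 8
f 7 8 3
f 8 1 9
f 8 9 3
f 9 1 10
f 9 10 3
f 10 1 11
f 10 11 3
f 11 1 2
f 11 2 3
f 13 12 15
f 13 15 14
f 15 12 16
f 15 16 14
f 16 12 17
f 16 17 14
f 17 12 18
f 17 18 14
f 18 12 19
f 18 19 14
f 19 12 20
f 19 20 14
f 20 12 21
f 20 21 14
f 21 12 22
f 21 22 14
f 22 12 23
f 22 23 14
f 23 12 24
f 23 24 14
f 24 12 25
f 24 25 14
f 25 12 26
f 25 26 14
f 26 12 13
f 26 13 14
f 28 27 31
f 28 31 29
f 29 31 32
f 29 32 30
f 31 27 33
f 31 33 32
f 32 33 34
f 32 34 30
f 33 27 35
f 33 35 34
f 34 35 36
f 34 36 30
f 35 27 37
f 35 37 36
f 36 37 38
f 36 38 30
f 37 27 39
f 37 39 38
f 38 39 40
f 38 40 30
f 39 27 41
f 39 41 40
f 40 41 42
f 40 42 30
f 41 27 43
f 41 43 42
f 42 43 44
f 42 44 30
f 43 27 45
f 43 45 44
f 44 45 46
f 44 46 30
f 45 27 47
f 45 47 46
f 46 47 48
f 46 48 30
f 47 27 49
f 47 49 48
f 48 49 50
f 48 50 30
f 49 27 51
f 49 51 50
f 50 51 52
f 50 52 30
f 51 27 53
f 51 53 52
f 52 53 54
f 52 54 30
f 53 27 28
f 53 28 54
f 54 28 29
f 54 29 30



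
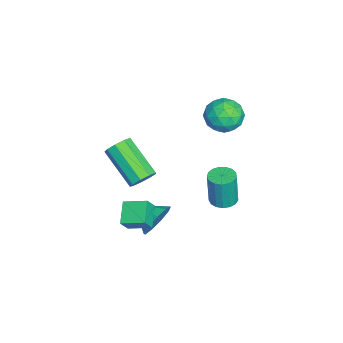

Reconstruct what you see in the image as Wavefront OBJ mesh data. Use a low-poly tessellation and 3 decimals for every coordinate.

v 3.809 -1.919 0.602
v 4.136 -2.474 0.355
v 2.877 -3.757 1.57
v 2.551 -3.201 1.818
v 4.354 -2.318 0.744
v 3.095 -3.601 1.959
v 4.317 -1.976 1.066
v 3.058 -3.259 2.282
v 4.042 -1.607 1.172
v 2.783 -2.89 2.388
v 3.659 -1.383 1.011
v 2.4 -2.666 2.227
v 3.346 -1.41 0.659
v 2.087 -2.693 1.874
v 3.25 -1.675 0.28
v 1.991 -2.958 1.496
v 3.416 -2.054 0.052
v 2.157 -3.337 1.268
v 3.766 -2.369 0.081
v 2.507 -3.652 1.297
v -1.466 1.231 -0.469
v -1.117 0.735 0.364
v -2.883 1.585 0.336
v -2.534 1.089 1.169
v -2.101 1.978 0.88
v -1.225 1.759 0.382
v -2.775 0.561 0.318
v -1.899 0.342 -0.18
v -1.926 0.32 0.85
v -1.509 1.196 1.197
v -2.491 1.124 -0.497
v -2.074 2 -0.15
v -1.167 0.952 -0.123
v -2.833 1.368 0.823
v -2.578 1.891 0.653
v -2.373 1.599 1.143
v -1.231 1.554 -0.112
v -1.026 1.262 0.377
v -1.604 1.993 0.681
v -2.974 1.058 0.323
v -2.769 0.766 0.812
v -1.627 0.721 -0.443
v -1.422 0.429 0.047
v -2.396 0.327 0.019
v -1.438 0.416 0.652
v -2.27 0.625 1.125
v -2.412 0.314 0.625
v -1.897 0.186 0.332
v -1.193 0.931 0.856
v -2.025 1.14 1.329
v -1.771 1.662 1.16
v -1.256 1.534 0.867
v -1.668 0.688 1.142
v -1.975 1.18 -0.629
v -2.807 1.389 -0.156
v -2.744 0.786 -0.167
v -2.229 0.658 -0.46
v -1.73 1.695 -0.425
v -2.562 1.904 0.048
v -2.103 2.134 0.368
v -1.588 2.006 0.075
v -2.332 1.632 -0.442
v 2.311 1.525 -1.899
v 2.666 2.093 -1.877
v 2.704 2.002 -0.12
v 2.349 1.435 -0.141
v 2.361 2.193 -1.865
v 2.4 2.102 -0.108
v 2.045 2.139 -1.861
v 2.084 2.049 -0.104
v 1.79 1.945 -1.865
v 1.828 1.855 -0.108
v 1.654 1.655 -1.877
v 1.692 1.564 -0.12
v 1.668 1.335 -1.894
v 1.707 1.244 -0.137
v 1.83 1.059 -1.912
v 1.869 0.968 -0.155
v 2.102 0.889 -1.927
v 2.141 0.799 -0.17
v 2.422 0.866 -1.935
v 2.46 0.775 -0.178
v 2.716 0.993 -1.935
v 2.755 0.902 -0.178
v 2.917 1.242 -1.927
v 2.956 1.152 -0.169
v 2.98 1.557 -1.912
v 3.019 1.466 -0.155
v 2.889 1.864 -1.894
v 2.928 1.773 -0.137
v 3.075 -2.614 -2.147
v 3.458 -2.897 -1.431
v 3.254 -1.49 -1.799
v 3.637 -1.773 -1.083
v 4.143 -2.607 -2.717
v 4.526 -2.89 -2.001
v 4.322 -1.483 -2.369
v 4.705 -1.766 -1.653
v 2.47 -1.48 -3.683
v 2.818 -1.995 -4.44
v 1.87 -2.6 -3.197
v 3.256 -2.009 -3.932
v 3.326 -1.776 -3.308
v 2.995 -1.404 -2.859
v 2.418 -1.068 -2.796
v 1.866 -0.924 -3.147
v 1.596 -1.041 -3.75
v 1.735 -1.363 -4.321
v 2.218 -1.74 -4.594
f 2 1 5
f 2 5 3
f 3 5 6
f 3 6 4
f 5 1 7
f 5 7 6
f 6 7 8
f 6 8 4
f 7 1 9
f 7 9 8
f 8 9 10
f 8 10 4
f 9 1 11
f 9 11 10
f 10 11 12
f 10 12 4
f 11 1 13
f 11 13 12
f 12 13 14
f 12 14 4
f 13 1 15
f 13 15 14
f 14 15 16
f 14 16 4
f 15 1 17
f 15 17 16
f 16 17 18
f 16 18 4
f 17 1 19
f 17 19 18
f 18 19 20
f 18 20 4
f 19 1 2
f 19 2 20
f 20 2 3
f 20 3 4
f 21 58 37
f 58 32 61
f 37 61 26
f 58 61 37
f 21 37 33
f 37 26 38
f 33 38 22
f 37 38 33
f 21 33 42
f 33 22 43
f 42 43 28
f 33 43 42
f 21 42 54
f 42 28 57
f 54 57 31
f 42 57 54
f 21 54 58
f 54 31 62
f 58 62 32
f 54 62 58
f 22 38 49
f 38 26 52
f 49 52 30
f 38 52 49
f 26 61 39
f 61 32 60
f 39 60 25
f 61 60 39
f 32 62 59
f 62 31 55
f 59 55 23
f 62 55 59
f 31 57 56
f 57 28 44
f 56 44 27
f 57 44 56
f 28 43 48
f 43 22 45
f 48 45 29
f 43 45 48
f 24 50 36
f 50 30 51
f 36 51 25
f 50 51 36
f 24 36 34
f 36 25 35
f 34 35 23
f 36 35 34
f 24 34 41
f 34 23 40
f 41 40 27
f 34 40 41
f 24 41 46
f 41 27 47
f 46 47 29
f 41 47 46
f 24 46 50
f 46 29 53
f 50 53 30
f 46 53 50
f 25 51 39
f 51 30 52
f 39 52 26
f 51 52 39
f 23 35 59
f 35 25 60
f 59 60 32
f 35 60 59
f 27 40 56
f 40 23 55
f 56 55 31
f 40 55 56
f 29 47 48
f 47 27 44
f 48 44 28
f 47 44 48
f 30 53 49
f 53 29 45
f 49 45 22
f 53 45 49
f 64 63 67
f 64 67 65
f 65 67 68
f 65 68 66
f 67 63 69
f 67 69 68
f 68 69 70
f 68 70 66
f 69 63 71
f 69 71 70
f 70 71 72
f 70 72 66
f 71 63 73
f 71 73 72
f 72 73 74
f 72 74 66
f 73 63 75
f 73 75 74
f 74 75 76
f 74 76 66
f 75 63 77
f 75 77 76
f 76 77 78
f 76 78 66
f 77 63 79
f 77 79 78
f 78 79 80
f 78 80 66
f 79 63 81
f 79 81 80
f 80 81 82
f 80 82 66
f 81 63 83
f 81 83 82
f 82 83 84
f 82 84 66
f 83 63 85
f 83 85 84
f 84 85 86
f 84 86 66
f 85 63 87
f 85 87 86
f 86 87 88
f 86 88 66
f 87 63 89
f 87 89 88
f 88 89 90
f 88 90 66
f 89 63 64
f 89 64 90
f 90 64 65
f 90 65 66
f 92 94 91
f 95 92 91
f 91 94 93
f 93 95 91
f 92 98 94
f 96 92 95
f 96 98 92
f 94 98 93
f 97 95 93
f 93 98 97
f 97 96 95
f 98 96 97
f 100 99 102
f 100 102 101
f 102 99 103
f 102 103 101
f 103 99 104
f 103 104 101
f 104 99 105
f 104 105 101
f 105 99 106
f 105 106 101
f 106 99 107
f 106 107 101
f 107 99 108
f 107 108 101
f 108 99 109
f 108 109 101
f 109 99 100
f 109 100 101



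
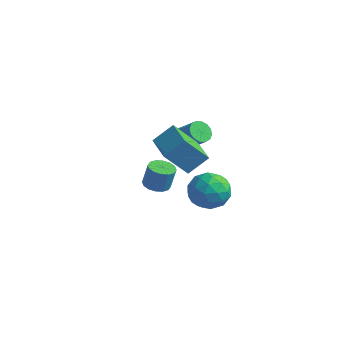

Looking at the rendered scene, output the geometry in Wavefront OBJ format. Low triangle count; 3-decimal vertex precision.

v -0.593 -0.609 1.093
v -0.187 -0.759 0.622
v 1.119 -0.782 1.756
v 0.713 -0.631 2.227
v -0.189 -0.428 0.631
v 1.117 -0.451 1.765
v -0.299 -0.145 0.764
v 1.007 -0.168 1.898
v -0.488 0.013 0.984
v 0.818 -0.009 2.119
v -0.705 0.005 1.235
v 0.601 -0.017 2.369
v -0.893 -0.167 1.447
v 0.414 -0.19 2.581
v -0.999 -0.458 1.564
v 0.307 -0.481 2.698
v -0.997 -0.789 1.555
v 0.309 -0.812 2.689
v -0.887 -1.072 1.422
v 0.419 -1.095 2.556
v -0.698 -1.231 1.201
v 0.608 -1.253 2.336
v -0.481 -1.223 0.951
v 0.825 -1.245 2.085
v -0.294 -1.05 0.739
v 1.013 -1.073 1.873
v -3.533 1.22 -4.333
v -2.961 1.643 -4.496
v -2.715 1.804 -3.209
v -3.287 1.38 -3.047
v -3.254 1.88 -4.469
v -3.008 2.041 -3.182
v -3.621 1.941 -4.407
v -3.375 2.101 -3.12
v -3.965 1.808 -4.324
v -3.72 1.968 -3.037
v -4.194 1.517 -4.244
v -3.948 1.678 -2.957
v -4.245 1.147 -4.188
v -3.999 1.308 -2.901
v -4.105 0.796 -4.171
v -3.859 0.957 -2.884
v -3.812 0.559 -4.198
v -3.566 0.72 -2.911
v -3.445 0.499 -4.26
v -3.199 0.659 -2.973
v -3.1 0.632 -4.343
v -2.855 0.792 -3.056
v -2.872 0.922 -4.423
v -2.626 1.083 -3.136
v -2.821 1.292 -4.479
v -2.575 1.453 -3.192
v 2.022 -3.211 1.24
v 1.357 -4.146 2.601
v 0.563 -2.228 1.202
v -0.102 -3.163 2.563
v 2.562 -2.377 2.077
v 1.897 -3.312 3.438
v 1.103 -1.394 2.039
v 0.438 -2.329 3.4
v 2.983 -1.45 -1.012
v 3.323 -1.977 -0.104
v 1.337 -2.103 -0.776
v 1.677 -2.63 0.132
v 1.609 -1.528 0.126
v 2.627 -1.125 -0.02
v 2.033 -2.955 -0.86
v 3.051 -2.552 -1.006
v 2.735 -2.908 -0.01
v 2.473 -2.025 0.6
v 2.187 -2.055 -1.48
v 1.925 -1.172 -0.87
v 3.298 -1.657 -0.579
v 1.362 -2.423 -0.301
v 1.323 -1.776 -0.305
v 1.522 -2.085 0.229
v 2.888 -1.155 -0.53
v 3.088 -1.465 0.005
v 2.081 -1.201 0.14
v 1.572 -2.615 -0.885
v 1.772 -2.925 -0.35
v 3.138 -1.995 -1.109
v 3.337 -2.304 -0.575
v 2.579 -2.879 -1.02
v 3.152 -2.513 0.011
v 2.184 -2.897 0.15
v 2.394 -3.088 -0.434
v 2.992 -2.851 -0.52
v 2.998 -1.995 0.369
v 2.03 -2.378 0.508
v 1.991 -1.73 0.504
v 2.589 -1.493 0.418
v 2.653 -2.541 0.424
v 2.63 -1.702 -1.388
v 1.662 -2.085 -1.249
v 2.071 -2.587 -1.298
v 2.669 -2.35 -1.384
v 2.476 -1.183 -1.03
v 1.508 -1.567 -0.891
v 1.668 -1.229 -0.36
v 2.266 -0.992 -0.446
v 2.007 -1.539 -1.304
f 2 1 5
f 2 5 3
f 3 5 6
f 3 6 4
f 5 1 7
f 5 7 6
f 6 7 8
f 6 8 4
f 7 1 9
f 7 9 8
f 8 9 10
f 8 10 4
f 9 1 11
f 9 11 10
f 10 11 12
f 10 12 4
f 11 1 13
f 11 13 12
f 12 13 14
f 12 14 4
f 13 1 15
f 13 15 14
f 14 15 16
f 14 16 4
f 15 1 17
f 15 17 16
f 16 17 18
f 16 18 4
f 17 1 19
f 17 19 18
f 18 19 20
f 18 20 4
f 19 1 21
f 19 21 20
f 20 21 22
f 20 22 4
f 21 1 23
f 21 23 22
f 22 23 24
f 22 24 4
f 23 1 25
f 23 25 24
f 24 25 26
f 24 26 4
f 25 1 2
f 25 2 26
f 26 2 3
f 26 3 4
f 28 27 31
f 28 31 29
f 29 31 32
f 29 32 30
f 31 27 33
f 31 33 32
f 32 33 34
f 32 34 30
f 33 27 35
f 33 35 34
f 34 35 36
f 34 36 30
f 35 27 37
f 35 37 36
f 36 37 38
f 36 38 30
f 37 27 39
f 37 39 38
f 38 39 40
f 38 40 30
f 39 27 41
f 39 41 40
f 40 41 42
f 40 42 30
f 41 27 43
f 41 43 42
f 42 43 44
f 42 44 30
f 43 27 45
f 43 45 44
f 44 45 46
f 44 46 30
f 45 27 47
f 45 47 46
f 46 47 48
f 46 48 30
f 47 27 49
f 47 49 48
f 48 49 50
f 48 50 30
f 49 27 51
f 49 51 50
f 50 51 52
f 50 52 30
f 51 27 28
f 51 28 52
f 52 28 29
f 52 29 30
f 54 56 53
f 57 54 53
f 53 56 55
f 55 57 53
f 54 60 56
f 58 54 57
f 58 60 54
f 56 60 55
f 59 57 55
f 55 60 59
f 59 58 57
f 60 58 59
f 61 98 77
f 98 72 101
f 77 101 66
f 98 101 77
f 61 77 73
f 77 66 78
f 73 78 62
f 77 78 73
f 61 73 82
f 73 62 83
f 82 83 68
f 73 83 82
f 61 82 94
f 82 68 97
f 94 97 71
f 82 97 94
f 61 94 98
f 94 71 102
f 98 102 72
f 94 102 98
f 62 78 89
f 78 66 92
f 89 92 70
f 78 92 89
f 66 101 79
f 101 72 100
f 79 100 65
f 101 100 79
f 72 102 99
f 102 71 95
f 99 95 63
f 102 95 99
f 71 97 96
f 97 68 84
f 96 84 67
f 97 84 96
f 68 83 88
f 83 62 85
f 88 85 69
f 83 85 88
f 64 90 76
f 90 70 91
f 76 91 65
f 90 91 76
f 64 76 74
f 76 65 75
f 74 75 63
f 76 75 74
f 64 74 81
f 74 63 80
f 81 80 67
f 74 80 81
f 64 81 86
f 81 67 87
f 86 87 69
f 81 87 86
f 64 86 90
f 86 69 93
f 90 93 70
f 86 93 90
f 65 91 79
f 91 70 92
f 79 92 66
f 91 92 79
f 63 75 99
f 75 65 100
f 99 100 72
f 75 100 99
f 67 80 96
f 80 63 95
f 96 95 71
f 80 95 96
f 69 87 88
f 87 67 84
f 88 84 68
f 87 84 88
f 70 93 89
f 93 69 85
f 89 85 62
f 93 85 89



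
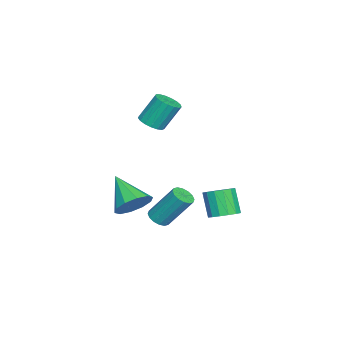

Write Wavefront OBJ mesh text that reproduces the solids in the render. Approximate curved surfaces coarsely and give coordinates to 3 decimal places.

v -1.415 -1.118 -4.059
v -0.58 -1.779 -3.962
v -2.585 -2.402 -2.741
v -0.538 -1.326 -3.483
v -0.831 -0.793 -3.223
v -1.347 -0.384 -3.283
v -1.889 -0.255 -3.638
v -2.251 -0.456 -4.155
v -2.293 -0.909 -4.634
v -2 -1.442 -4.894
v -1.484 -1.851 -4.835
v -0.941 -1.98 -4.479
v 0.724 3.972 -2.944
v 1.474 3.913 -2.619
v 0.867 3.49 -1.292
v 0.116 3.548 -1.616
v 1.354 4.314 -2.546
v 0.747 3.89 -1.219
v 1.065 4.623 -2.58
v 0.458 4.199 -1.252
v 0.684 4.757 -2.711
v 0.077 4.334 -1.384
v 0.314 4.681 -2.905
v -0.293 4.258 -1.577
v 0.054 4.415 -3.109
v -0.553 3.992 -1.781
v -0.027 4.03 -3.268
v -0.634 3.607 -1.941
v 0.093 3.63 -3.341
v -0.514 3.206 -2.014
v 0.382 3.321 -3.308
v -0.225 2.897 -1.98
v 0.763 3.186 -3.176
v 0.156 2.763 -1.849
v 1.133 3.262 -2.983
v 0.526 2.839 -1.655
v 1.393 3.528 -2.779
v 0.786 3.105 -1.451
v 0.034 0.532 -3.963
v 0.438 0.934 -4.254
v 0.45 2.189 -2.509
v 0.046 1.788 -2.217
v 0.136 1.045 -4.332
v 0.148 2.3 -2.587
v -0.193 1.019 -4.311
v -0.182 2.274 -2.566
v -0.462 0.862 -4.196
v -0.45 2.118 -2.451
v -0.598 0.617 -4.019
v -0.586 1.873 -2.274
v -0.564 0.349 -3.827
v -0.552 1.605 -2.082
v -0.37 0.131 -3.671
v -0.358 1.386 -1.926
v -0.068 0.02 -3.593
v -0.056 1.275 -1.848
v 0.262 0.046 -3.614
v 0.273 1.301 -1.869
v 0.53 0.202 -3.729
v 0.542 1.458 -1.984
v 0.666 0.447 -3.906
v 0.678 1.703 -2.161
v 0.632 0.715 -4.098
v 0.644 1.971 -2.353
v -2.227 -0.418 1.437
v -1.501 -0.24 1.502
v -1.827 0.556 2.968
v -2.553 0.378 2.903
v -1.641 0.036 1.321
v -1.968 0.832 2.787
v -1.915 0.208 1.166
v -2.242 1.004 2.633
v -2.261 0.237 1.074
v -2.588 1.033 2.54
v -2.599 0.116 1.064
v -2.925 0.912 2.531
v -2.851 -0.127 1.14
v -3.178 0.668 2.606
v -2.961 -0.438 1.284
v -3.287 0.358 2.75
v -2.902 -0.743 1.463
v -3.229 0.053 2.929
v -2.689 -0.974 1.636
v -3.015 -0.178 3.102
v -2.369 -1.078 1.763
v -2.696 -0.282 3.23
v -2.018 -1.03 1.816
v -2.344 -0.235 3.282
v -1.714 -0.842 1.782
v -2.04 -0.047 3.248
v -1.527 -0.557 1.668
v -1.854 0.238 3.135
f 2 1 4
f 2 4 3
f 4 1 5
f 4 5 3
f 5 1 6
f 5 6 3
f 6 1 7
f 6 7 3
f 7 1 8
f 7 8 3
f 8 1 9
f 8 9 3
f 9 1 10
f 9 10 3
f 10 1 11
f 10 11 3
f 11 1 12
f 11 12 3
f 12 1 2
f 12 2 3
f 14 13 17
f 14 17 15
f 15 17 18
f 15 18 16
f 17 13 19
f 17 19 18
f 18 19 20
f 18 20 16
f 19 13 21
f 19 21 20
f 20 21 22
f 20 22 16
f 21 13 23
f 21 23 22
f 22 23 24
f 22 24 16
f 23 13 25
f 23 25 24
f 24 25 26
f 24 26 16
f 25 13 27
f 25 27 26
f 26 27 28
f 26 28 16
f 27 13 29
f 27 29 28
f 28 29 30
f 28 30 16
f 29 13 31
f 29 31 30
f 30 31 32
f 30 32 16
f 31 13 33
f 31 33 32
f 32 33 34
f 32 34 16
f 33 13 35
f 33 35 34
f 34 35 36
f 34 36 16
f 35 13 37
f 35 37 36
f 36 37 38
f 36 38 16
f 37 13 14
f 37 14 38
f 38 14 15
f 38 15 16
f 40 39 43
f 40 43 41
f 41 43 44
f 41 44 42
f 43 39 45
f 43 45 44
f 44 45 46
f 44 46 42
f 45 39 47
f 45 47 46
f 46 47 48
f 46 48 42
f 47 39 49
f 47 49 48
f 48 49 50
f 48 50 42
f 49 39 51
f 49 51 50
f 50 51 52
f 50 52 42
f 51 39 53
f 51 53 52
f 52 53 54
f 52 54 42
f 53 39 55
f 53 55 54
f 54 55 56
f 54 56 42
f 55 39 57
f 55 57 56
f 56 57 58
f 56 58 42
f 57 39 59
f 57 59 58
f 58 59 60
f 58 60 42
f 59 39 61
f 59 61 60
f 60 61 62
f 60 62 42
f 61 39 63
f 61 63 62
f 62 63 64
f 62 64 42
f 63 39 40
f 63 40 64
f 64 40 41
f 64 41 42
f 66 65 69
f 66 69 67
f 67 69 70
f 67 70 68
f 69 65 71
f 69 71 70
f 70 71 72
f 70 72 68
f 71 65 73
f 71 73 72
f 72 73 74
f 72 74 68
f 73 65 75
f 73 75 74
f 74 75 76
f 74 76 68
f 75 65 77
f 75 77 76
f 76 77 78
f 76 78 68
f 77 65 79
f 77 79 78
f 78 79 80
f 78 80 68
f 79 65 81
f 79 81 80
f 80 81 82
f 80 82 68
f 81 65 83
f 81 83 82
f 82 83 84
f 82 84 68
f 83 65 85
f 83 85 84
f 84 85 86
f 84 86 68
f 85 65 87
f 85 87 86
f 86 87 88
f 86 88 68
f 87 65 89
f 87 89 88
f 88 89 90
f 88 90 68
f 89 65 91
f 89 91 90
f 90 91 92
f 90 92 68
f 91 65 66
f 91 66 92
f 92 66 67
f 92 67 68



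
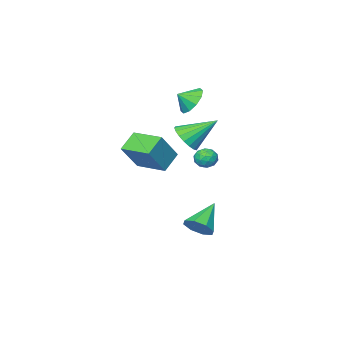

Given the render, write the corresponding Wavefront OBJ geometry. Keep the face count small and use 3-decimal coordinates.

v -0.948 0.803 -3.997
v -0.346 0.344 -3.423
v -2.532 0.317 -2.723
v -0.419 1.046 -3.246
v -0.802 1.605 -3.509
v -1.27 1.694 -4.058
v -1.55 1.261 -4.571
v -1.477 0.56 -4.748
v -1.094 0.001 -4.484
v -0.625 -0.089 -3.936
v -1.544 -0.965 2.103
v -0.8 -0.271 2.266
v -2.876 0.145 3.457
v -1.023 -0.098 1.905
v -1.35 -0.097 1.583
v -1.714 -0.268 1.364
v -2.045 -0.577 1.291
v -2.277 -0.963 1.38
v -2.363 -1.349 1.611
v -2.287 -1.659 1.94
v -2.064 -1.831 2.301
v -1.738 -1.832 2.623
v -1.373 -1.662 2.842
v -1.042 -1.353 2.915
v -0.811 -0.967 2.827
v -0.724 -0.581 2.595
v 1.213 -1.795 0.474
v 0.105 -2.064 1.337
v 0.839 0.125 0.594
v -0.269 -0.144 1.457
v 2.449 -1.656 2.103
v 1.341 -1.925 2.966
v 2.075 0.264 2.223
v 0.967 -0.005 3.086
v -1.86 0.701 0.487
v -1.401 0.151 0.598
v -2.719 0.089 1.002
v -2.26 -0.461 1.113
v -2.177 0.16 1.479
v -1.646 0.538 1.161
v -2.474 -0.298 0.439
v -1.943 0.08 0.121
v -1.78 -0.467 0.569
v -1.597 -0.184 1.211
v -2.523 0.424 0.389
v -2.34 0.707 1.031
v -1.555 0.48 0.497
v -2.565 -0.24 1.103
v -2.516 0.125 1.318
v -2.246 -0.198 1.383
v -1.699 0.707 0.828
v -1.429 0.384 0.893
v -1.885 0.389 1.411
v -2.691 -0.144 0.707
v -2.421 -0.467 0.772
v -1.874 0.438 0.217
v -1.604 0.115 0.282
v -2.235 -0.149 0.189
v -1.508 -0.207 0.545
v -2.013 -0.567 0.848
v -2.139 -0.471 0.452
v -1.827 -0.248 0.265
v -1.4 -0.041 0.923
v -1.905 -0.4 1.226
v -1.857 -0.035 1.441
v -1.544 0.187 1.254
v -1.623 -0.404 0.906
v -2.215 0.64 0.374
v -2.72 0.281 0.677
v -2.576 0.053 0.346
v -2.263 0.275 0.159
v -2.107 0.807 0.752
v -2.612 0.447 1.055
v -2.293 0.488 1.335
v -1.981 0.711 1.148
v -2.497 0.644 0.694
v -4.162 -3.544 3.651
v -3.485 -3.459 2.839
v -3.418 -3.936 4.229
v -3.459 -2.902 3.184
v -3.701 -2.591 3.706
v -4.12 -2.643 4.208
v -4.554 -3.04 4.497
v -4.838 -3.629 4.462
v -4.864 -4.186 4.118
v -4.622 -4.497 3.595
v -4.203 -4.445 3.094
v -3.769 -4.048 2.805
f 2 1 4
f 2 4 3
f 4 1 5
f 4 5 3
f 5 1 6
f 5 6 3
f 6 1 7
f 6 7 3
f 7 1 8
f 7 8 3
f 8 1 9
f 8 9 3
f 9 1 10
f 9 10 3
f 10 1 2
f 10 2 3
f 12 11 14
f 12 14 13
f 14 11 15
f 14 15 13
f 15 11 16
f 15 16 13
f 16 11 17
f 16 17 13
f 17 11 18
f 17 18 13
f 18 11 19
f 18 19 13
f 19 11 20
f 19 20 13
f 20 11 21
f 20 21 13
f 21 11 22
f 21 22 13
f 22 11 23
f 22 23 13
f 23 11 24
f 23 24 13
f 24 11 25
f 24 25 13
f 25 11 26
f 25 26 13
f 26 11 12
f 26 12 13
f 28 30 27
f 31 28 27
f 27 30 29
f 29 31 27
f 28 34 30
f 32 28 31
f 32 34 28
f 30 34 29
f 33 31 29
f 29 34 33
f 33 32 31
f 34 32 33
f 35 72 51
f 72 46 75
f 51 75 40
f 72 75 51
f 35 51 47
f 51 40 52
f 47 52 36
f 51 52 47
f 35 47 56
f 47 36 57
f 56 57 42
f 47 57 56
f 35 56 68
f 56 42 71
f 68 71 45
f 56 71 68
f 35 68 72
f 68 45 76
f 72 76 46
f 68 76 72
f 36 52 63
f 52 40 66
f 63 66 44
f 52 66 63
f 40 75 53
f 75 46 74
f 53 74 39
f 75 74 53
f 46 76 73
f 76 45 69
f 73 69 37
f 76 69 73
f 45 71 70
f 71 42 58
f 70 58 41
f 71 58 70
f 42 57 62
f 57 36 59
f 62 59 43
f 57 59 62
f 38 64 50
f 64 44 65
f 50 65 39
f 64 65 50
f 38 50 48
f 50 39 49
f 48 49 37
f 50 49 48
f 38 48 55
f 48 37 54
f 55 54 41
f 48 54 55
f 38 55 60
f 55 41 61
f 60 61 43
f 55 61 60
f 38 60 64
f 60 43 67
f 64 67 44
f 60 67 64
f 39 65 53
f 65 44 66
f 53 66 40
f 65 66 53
f 37 49 73
f 49 39 74
f 73 74 46
f 49 74 73
f 41 54 70
f 54 37 69
f 70 69 45
f 54 69 70
f 43 61 62
f 61 41 58
f 62 58 42
f 61 58 62
f 44 67 63
f 67 43 59
f 63 59 36
f 67 59 63
f 78 77 80
f 78 80 79
f 80 77 81
f 80 81 79
f 81 77 82
f 81 82 79
f 82 77 83
f 82 83 79
f 83 77 84
f 83 84 79
f 84 77 85
f 84 85 79
f 85 77 86
f 85 86 79
f 86 77 87
f 86 87 79
f 87 77 88
f 87 88 79
f 88 77 78
f 88 78 79



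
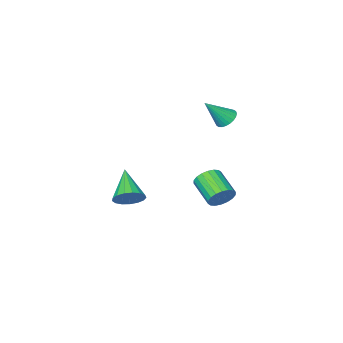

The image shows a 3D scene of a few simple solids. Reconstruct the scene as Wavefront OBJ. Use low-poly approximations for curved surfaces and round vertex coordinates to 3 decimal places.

v -2.51 -0.964 -2.49
v -1.997 -1.31 -3.101
v -2.137 -2.963 -2.282
v -2.65 -2.616 -1.67
v -1.744 -1.197 -2.83
v -1.884 -2.85 -2.011
v -1.643 -1.038 -2.492
v -1.783 -2.691 -1.673
v -1.714 -0.864 -2.153
v -1.854 -2.517 -1.334
v -1.942 -0.71 -1.881
v -2.082 -2.363 -1.062
v -2.283 -0.606 -1.73
v -2.423 -2.259 -0.91
v -2.669 -0.573 -1.729
v -2.809 -2.226 -0.909
v -3.023 -0.617 -1.878
v -3.163 -2.27 -1.059
v -3.276 -0.73 -2.149
v -3.416 -2.383 -1.33
v -3.377 -0.889 -2.487
v -3.517 -2.542 -1.668
v -3.306 -1.063 -2.826
v -3.446 -2.716 -2.007
v -3.078 -1.217 -3.098
v -3.218 -2.87 -2.279
v -2.737 -1.321 -3.25
v -2.877 -2.974 -2.43
v -2.351 -1.354 -3.251
v -2.491 -3.007 -2.431
v -3.96 -2.712 2.64
v -3.433 -2.335 2.263
v -2.72 -3.048 4.04
v -3.553 -2.121 2.422
v -3.736 -1.997 2.614
v -3.953 -1.981 2.81
v -4.171 -2.077 2.98
v -4.357 -2.269 3.098
v -4.482 -2.529 3.147
v -4.528 -2.817 3.119
v -4.488 -3.088 3.018
v -4.367 -3.303 2.859
v -4.184 -3.427 2.667
v -3.968 -3.442 2.471
v -3.75 -3.347 2.301
v -3.564 -3.154 2.183
v -3.438 -2.894 2.134
v -3.392 -2.607 2.162
v 3.739 -0.56 -0.419
v 4.239 -0.228 0.279
v 3.021 -2.16 0.859
v 3.852 -0.022 0.319
v 3.439 0.061 0.191
v 3.095 0.002 -0.078
v 2.898 -0.186 -0.424
v 2.894 -0.46 -0.769
v 3.084 -0.756 -1.034
v 3.423 -1.008 -1.158
v 3.835 -1.157 -1.112
v 4.225 -1.169 -0.908
v 4.504 -1.041 -0.592
v 4.607 -0.803 -0.236
v 4.512 -0.51 0.078
f 2 1 5
f 2 5 3
f 3 5 6
f 3 6 4
f 5 1 7
f 5 7 6
f 6 7 8
f 6 8 4
f 7 1 9
f 7 9 8
f 8 9 10
f 8 10 4
f 9 1 11
f 9 11 10
f 10 11 12
f 10 12 4
f 11 1 13
f 11 13 12
f 12 13 14
f 12 14 4
f 13 1 15
f 13 15 14
f 14 15 16
f 14 16 4
f 15 1 17
f 15 17 16
f 16 17 18
f 16 18 4
f 17 1 19
f 17 19 18
f 18 19 20
f 18 20 4
f 19 1 21
f 19 21 20
f 20 21 22
f 20 22 4
f 21 1 23
f 21 23 22
f 22 23 24
f 22 24 4
f 23 1 25
f 23 25 24
f 24 25 26
f 24 26 4
f 25 1 27
f 25 27 26
f 26 27 28
f 26 28 4
f 27 1 29
f 27 29 28
f 28 29 30
f 28 30 4
f 29 1 2
f 29 2 30
f 30 2 3
f 30 3 4
f 32 31 34
f 32 34 33
f 34 31 35
f 34 35 33
f 35 31 36
f 35 36 33
f 36 31 37
f 36 37 33
f 37 31 38
f 37 38 33
f 38 31 39
f 38 39 33
f 39 31 40
f 39 40 33
f 40 31 41
f 40 41 33
f 41 31 42
f 41 42 33
f 42 31 43
f 42 43 33
f 43 31 44
f 43 44 33
f 44 31 45
f 44 45 33
f 45 31 46
f 45 46 33
f 46 31 47
f 46 47 33
f 47 31 48
f 47 48 33
f 48 31 32
f 48 32 33
f 50 49 52
f 50 52 51
f 52 49 53
f 52 53 51
f 53 49 54
f 53 54 51
f 54 49 55
f 54 55 51
f 55 49 56
f 55 56 51
f 56 49 57
f 56 57 51
f 57 49 58
f 57 58 51
f 58 49 59
f 58 59 51
f 59 49 60
f 59 60 51
f 60 49 61
f 60 61 51
f 61 49 62
f 61 62 51
f 62 49 63
f 62 63 51
f 63 49 50
f 63 50 51

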